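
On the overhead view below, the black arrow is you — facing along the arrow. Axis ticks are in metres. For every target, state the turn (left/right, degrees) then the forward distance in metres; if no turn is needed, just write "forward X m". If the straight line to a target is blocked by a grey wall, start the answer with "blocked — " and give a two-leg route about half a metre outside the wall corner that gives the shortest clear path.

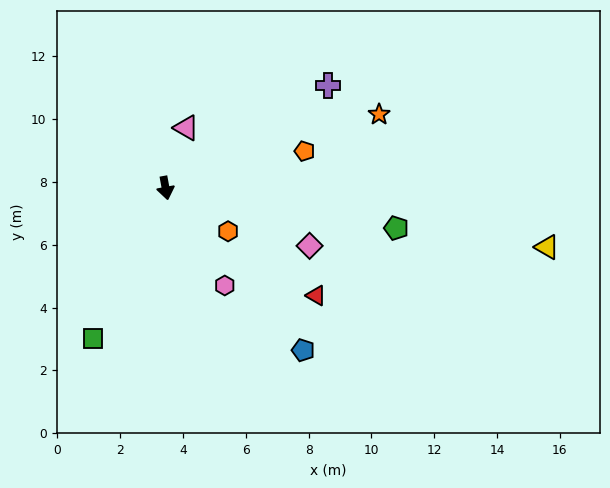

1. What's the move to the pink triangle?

turn left 151°, forward 2.0 m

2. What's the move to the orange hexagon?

turn left 45°, forward 2.4 m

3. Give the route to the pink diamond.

turn left 58°, forward 4.9 m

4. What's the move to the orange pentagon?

turn left 95°, forward 4.6 m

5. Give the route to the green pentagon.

turn left 70°, forward 7.5 m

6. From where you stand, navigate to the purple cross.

turn left 112°, forward 6.1 m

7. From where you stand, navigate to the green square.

turn right 36°, forward 5.3 m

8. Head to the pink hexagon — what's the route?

turn left 21°, forward 3.6 m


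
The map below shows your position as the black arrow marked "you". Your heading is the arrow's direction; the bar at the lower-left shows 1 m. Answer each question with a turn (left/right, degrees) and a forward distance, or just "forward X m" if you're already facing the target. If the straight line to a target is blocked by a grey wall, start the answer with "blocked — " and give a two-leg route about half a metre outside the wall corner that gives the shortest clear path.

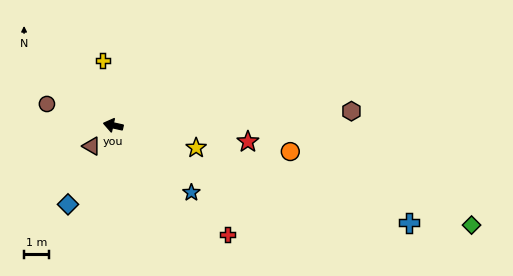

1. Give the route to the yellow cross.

turn right 69°, forward 2.6 m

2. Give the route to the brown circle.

turn right 5°, forward 2.8 m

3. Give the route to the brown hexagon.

turn right 164°, forward 9.4 m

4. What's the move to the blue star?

turn left 152°, forward 4.1 m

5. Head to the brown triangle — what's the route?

turn left 56°, forward 1.2 m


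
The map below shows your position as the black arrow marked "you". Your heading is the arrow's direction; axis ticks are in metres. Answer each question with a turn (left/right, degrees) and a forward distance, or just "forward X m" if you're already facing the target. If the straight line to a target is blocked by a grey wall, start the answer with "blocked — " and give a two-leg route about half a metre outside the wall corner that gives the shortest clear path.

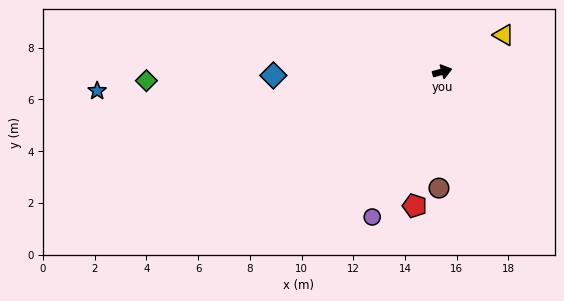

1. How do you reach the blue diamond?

turn left 166°, forward 6.5 m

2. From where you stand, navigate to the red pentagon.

turn right 117°, forward 5.3 m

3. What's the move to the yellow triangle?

turn left 15°, forward 2.8 m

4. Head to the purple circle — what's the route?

turn right 131°, forward 6.2 m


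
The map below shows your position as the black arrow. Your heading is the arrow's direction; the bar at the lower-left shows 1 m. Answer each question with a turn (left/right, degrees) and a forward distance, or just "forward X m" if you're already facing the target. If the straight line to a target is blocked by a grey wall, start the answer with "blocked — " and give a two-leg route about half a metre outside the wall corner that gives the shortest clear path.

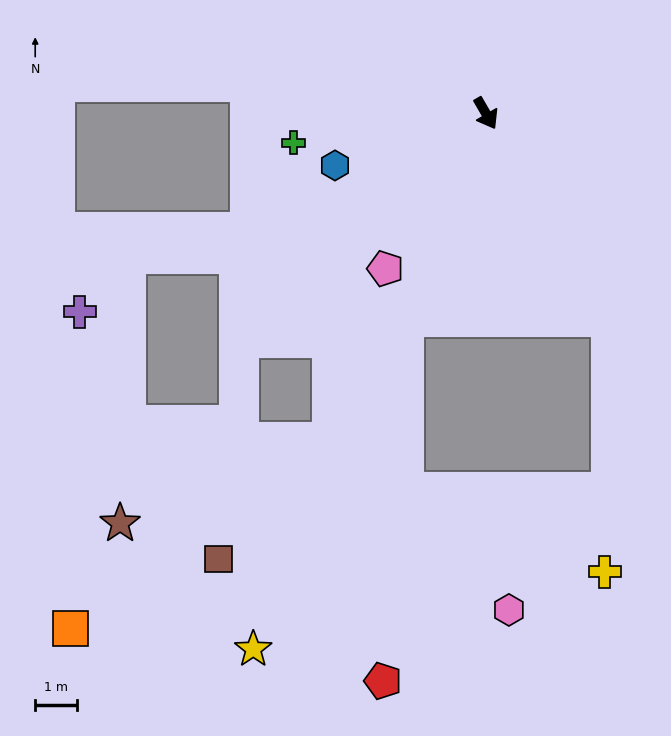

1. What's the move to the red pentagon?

blocked — turn right 51°, forward 5.2 m, then turn left 17°, forward 8.6 m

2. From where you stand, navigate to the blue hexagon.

turn right 101°, forward 3.8 m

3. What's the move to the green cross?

turn right 111°, forward 4.6 m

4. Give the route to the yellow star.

turn right 54°, forward 13.9 m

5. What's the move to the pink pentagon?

turn right 63°, forward 4.4 m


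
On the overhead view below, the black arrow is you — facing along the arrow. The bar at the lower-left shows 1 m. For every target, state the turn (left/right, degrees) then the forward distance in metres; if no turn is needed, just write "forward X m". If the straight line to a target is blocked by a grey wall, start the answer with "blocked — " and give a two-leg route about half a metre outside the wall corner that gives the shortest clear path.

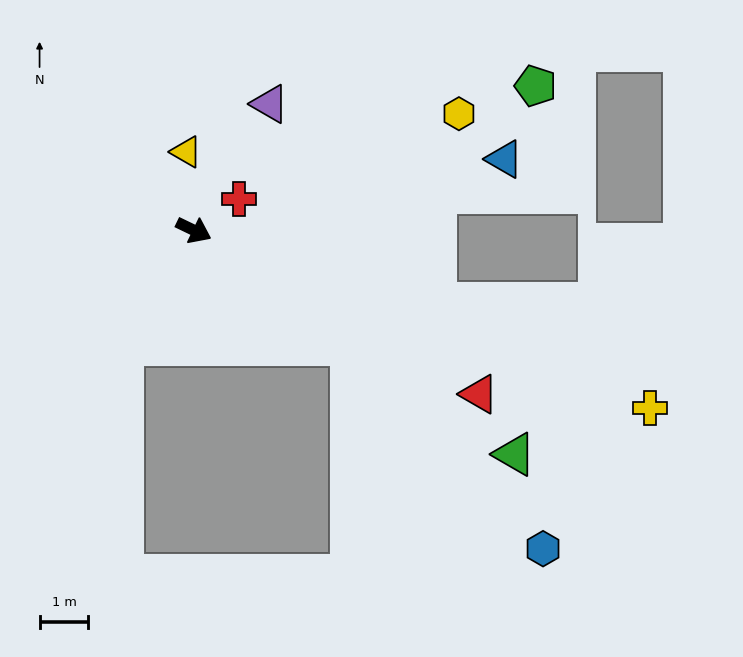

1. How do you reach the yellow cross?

turn left 4°, forward 10.0 m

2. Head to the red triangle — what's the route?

turn right 4°, forward 6.7 m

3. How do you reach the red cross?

turn left 60°, forward 1.1 m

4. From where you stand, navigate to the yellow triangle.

turn left 121°, forward 1.6 m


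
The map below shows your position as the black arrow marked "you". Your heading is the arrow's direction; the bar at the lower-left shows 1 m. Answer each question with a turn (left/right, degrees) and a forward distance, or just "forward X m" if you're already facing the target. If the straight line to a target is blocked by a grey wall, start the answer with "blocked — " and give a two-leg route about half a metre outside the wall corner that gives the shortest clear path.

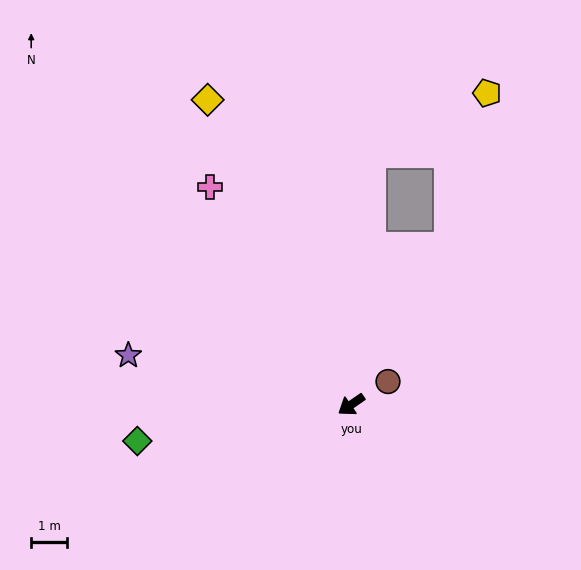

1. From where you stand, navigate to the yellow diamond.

turn right 99°, forward 9.3 m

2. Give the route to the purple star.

turn right 47°, forward 6.3 m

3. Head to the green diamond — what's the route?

turn right 25°, forward 6.0 m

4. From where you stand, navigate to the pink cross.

turn right 92°, forward 7.2 m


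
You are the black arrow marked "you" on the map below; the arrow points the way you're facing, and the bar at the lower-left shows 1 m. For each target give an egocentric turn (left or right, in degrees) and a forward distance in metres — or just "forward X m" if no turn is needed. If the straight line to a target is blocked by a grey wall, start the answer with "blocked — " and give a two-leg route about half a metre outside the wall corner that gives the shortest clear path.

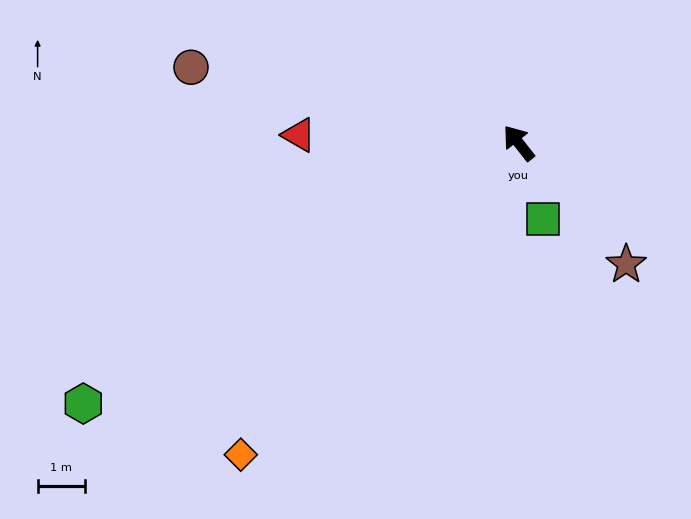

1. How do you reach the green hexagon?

turn left 83°, forward 10.7 m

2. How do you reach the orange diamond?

turn left 100°, forward 8.8 m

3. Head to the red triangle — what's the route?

turn left 50°, forward 4.6 m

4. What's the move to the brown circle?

turn left 39°, forward 7.1 m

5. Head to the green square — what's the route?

turn left 160°, forward 1.7 m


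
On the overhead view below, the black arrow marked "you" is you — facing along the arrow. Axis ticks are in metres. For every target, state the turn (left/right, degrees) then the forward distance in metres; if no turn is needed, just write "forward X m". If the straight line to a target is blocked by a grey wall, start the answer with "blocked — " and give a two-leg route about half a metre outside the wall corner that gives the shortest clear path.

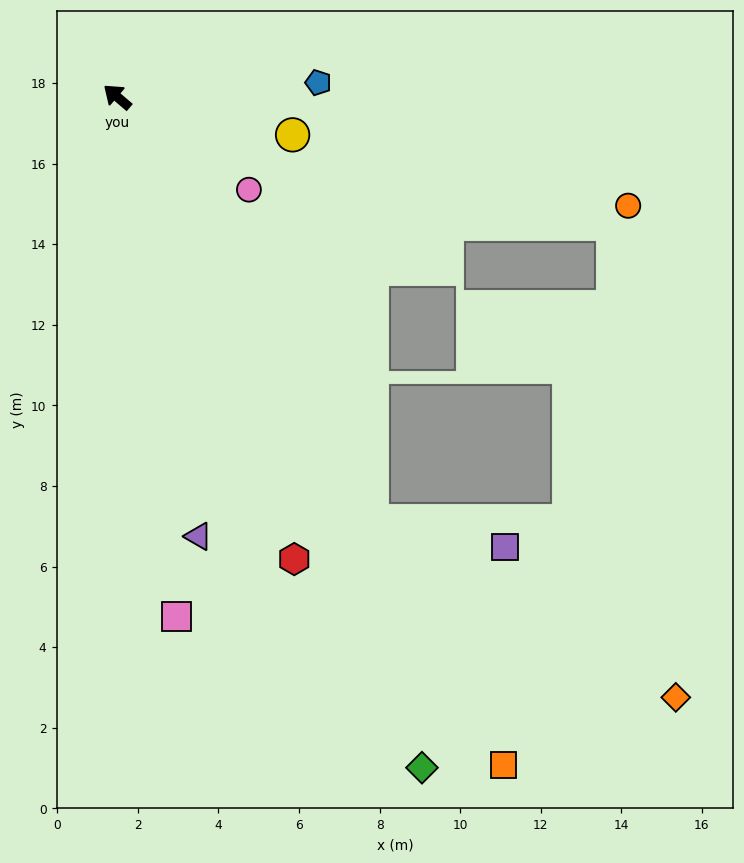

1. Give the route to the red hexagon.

turn left 152°, forward 12.3 m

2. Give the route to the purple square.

blocked — turn left 162°, forward 12.3 m, then turn left 47°, forward 3.4 m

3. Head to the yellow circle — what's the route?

turn right 152°, forward 4.5 m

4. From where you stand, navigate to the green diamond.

turn left 155°, forward 18.3 m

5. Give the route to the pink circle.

turn right 175°, forward 4.0 m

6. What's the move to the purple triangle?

turn left 141°, forward 11.1 m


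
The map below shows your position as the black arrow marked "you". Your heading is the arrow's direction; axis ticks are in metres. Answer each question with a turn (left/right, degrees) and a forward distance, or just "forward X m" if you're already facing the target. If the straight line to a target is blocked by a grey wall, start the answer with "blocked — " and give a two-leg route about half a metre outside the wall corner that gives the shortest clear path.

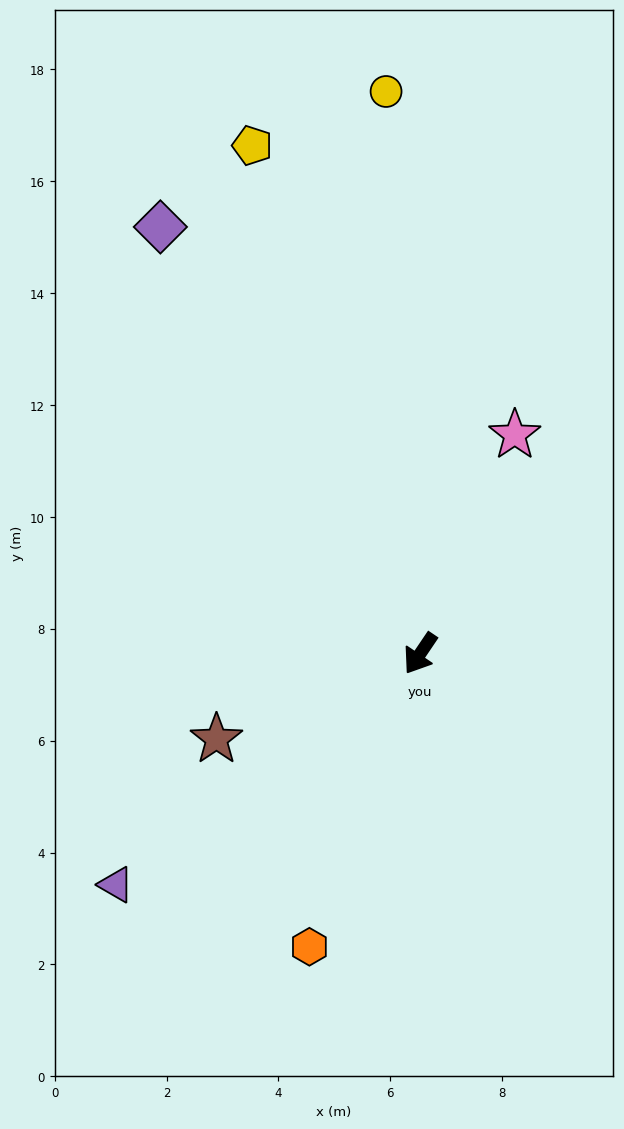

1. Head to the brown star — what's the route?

turn right 33°, forward 4.0 m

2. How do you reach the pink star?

turn right 169°, forward 4.3 m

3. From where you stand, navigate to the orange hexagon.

turn left 13°, forward 5.6 m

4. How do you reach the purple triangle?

turn right 19°, forward 6.8 m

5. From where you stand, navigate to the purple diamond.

turn right 115°, forward 8.9 m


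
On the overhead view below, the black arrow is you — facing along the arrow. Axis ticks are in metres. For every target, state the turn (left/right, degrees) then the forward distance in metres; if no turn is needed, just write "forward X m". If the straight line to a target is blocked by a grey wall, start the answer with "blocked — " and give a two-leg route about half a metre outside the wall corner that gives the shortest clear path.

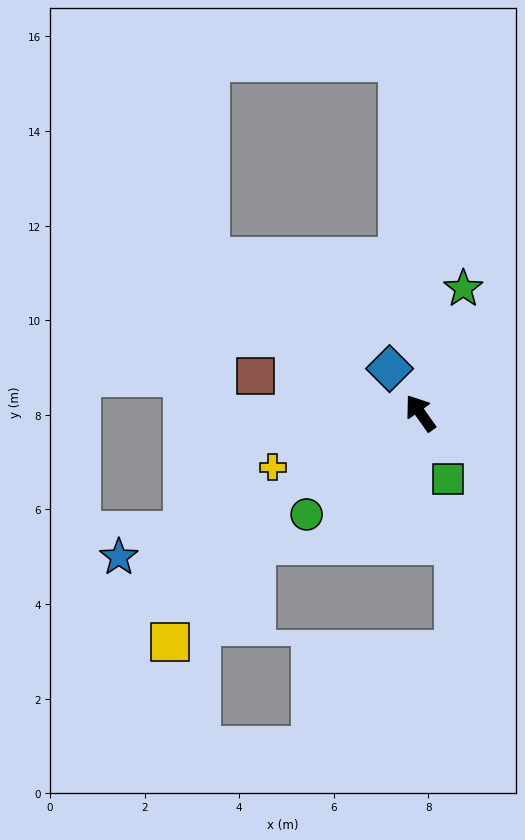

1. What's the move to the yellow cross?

turn left 75°, forward 3.3 m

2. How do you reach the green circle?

turn left 96°, forward 3.2 m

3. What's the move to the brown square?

turn left 42°, forward 3.6 m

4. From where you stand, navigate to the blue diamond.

forward 1.1 m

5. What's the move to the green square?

turn left 168°, forward 1.5 m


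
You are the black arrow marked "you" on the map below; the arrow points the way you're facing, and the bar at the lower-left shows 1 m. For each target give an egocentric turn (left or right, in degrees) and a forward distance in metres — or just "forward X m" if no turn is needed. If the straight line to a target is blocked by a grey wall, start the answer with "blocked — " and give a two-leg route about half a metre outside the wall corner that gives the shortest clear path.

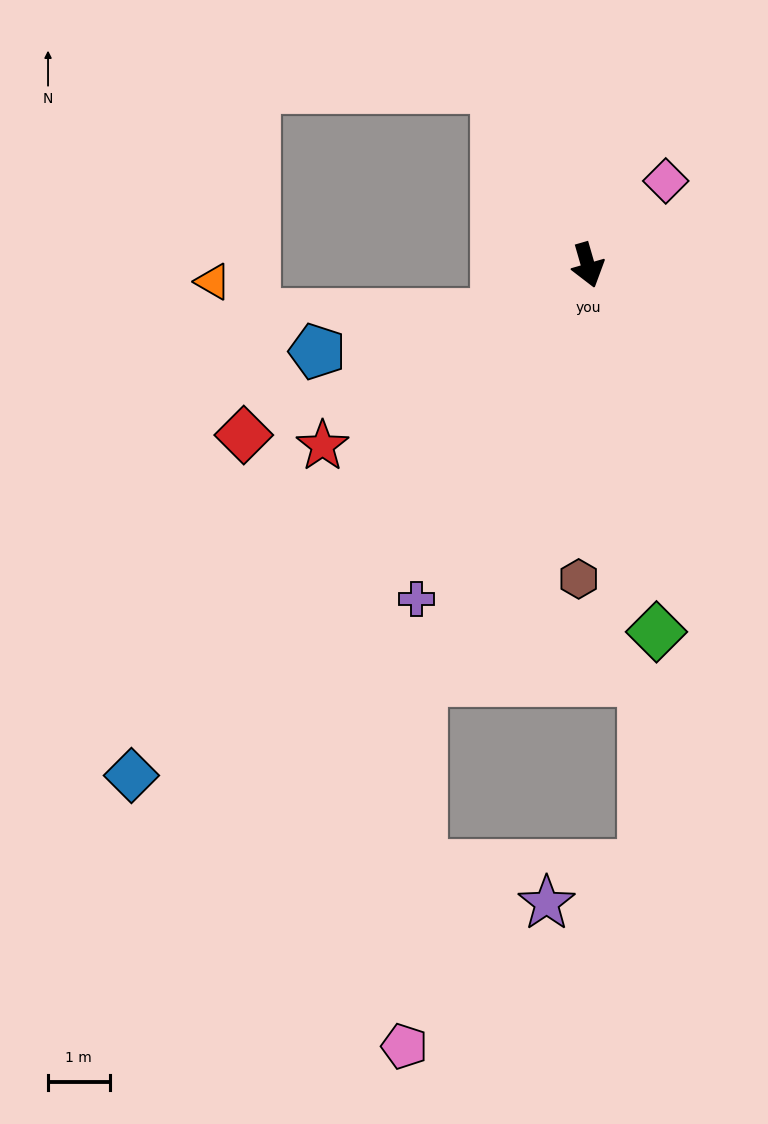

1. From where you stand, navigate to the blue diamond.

turn right 58°, forward 11.1 m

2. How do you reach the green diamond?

turn right 6°, forward 6.1 m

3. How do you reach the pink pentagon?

blocked — turn right 38°, forward 7.3 m, then turn left 19°, forward 5.9 m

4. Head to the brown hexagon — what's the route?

turn right 18°, forward 5.1 m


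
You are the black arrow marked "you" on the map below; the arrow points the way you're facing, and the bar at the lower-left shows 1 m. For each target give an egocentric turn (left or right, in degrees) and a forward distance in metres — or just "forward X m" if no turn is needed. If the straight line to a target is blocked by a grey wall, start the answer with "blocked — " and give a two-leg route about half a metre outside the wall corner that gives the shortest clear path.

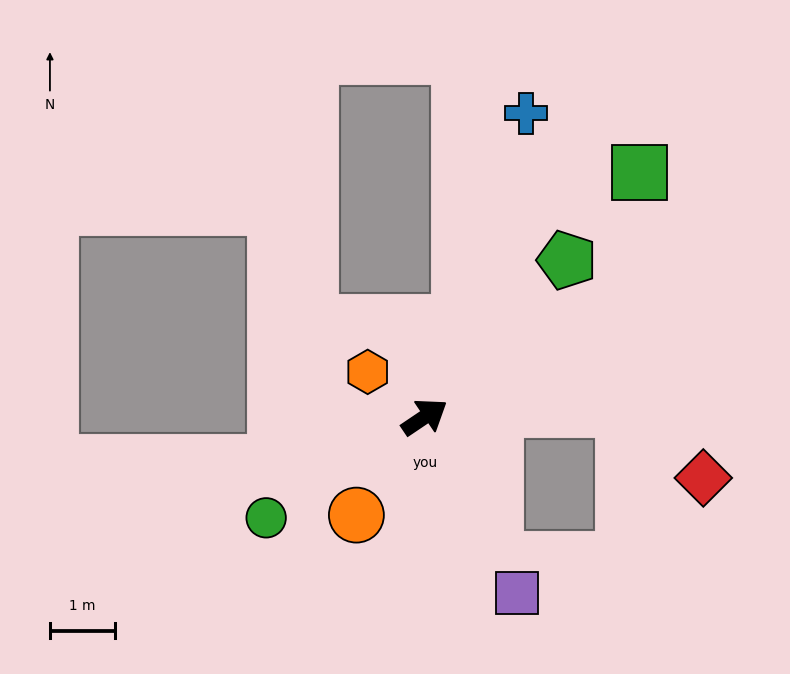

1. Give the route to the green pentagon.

turn left 14°, forward 3.3 m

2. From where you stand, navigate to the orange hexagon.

turn left 108°, forward 1.1 m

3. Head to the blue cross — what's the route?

turn left 38°, forward 4.9 m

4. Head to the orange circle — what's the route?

turn right 159°, forward 1.8 m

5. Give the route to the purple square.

turn right 96°, forward 3.1 m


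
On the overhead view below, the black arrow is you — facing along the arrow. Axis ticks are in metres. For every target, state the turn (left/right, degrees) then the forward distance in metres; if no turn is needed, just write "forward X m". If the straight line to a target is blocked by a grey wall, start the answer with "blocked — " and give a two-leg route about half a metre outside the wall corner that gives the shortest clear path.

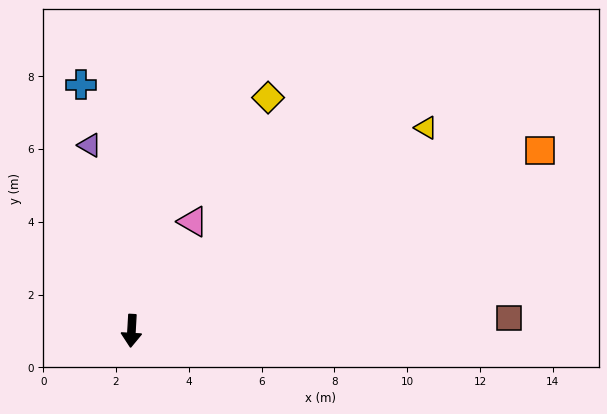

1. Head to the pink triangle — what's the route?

turn left 154°, forward 3.4 m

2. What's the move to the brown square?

turn left 95°, forward 10.4 m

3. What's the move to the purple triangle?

turn right 164°, forward 5.2 m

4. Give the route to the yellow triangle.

turn left 128°, forward 9.8 m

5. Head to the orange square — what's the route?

turn left 117°, forward 12.3 m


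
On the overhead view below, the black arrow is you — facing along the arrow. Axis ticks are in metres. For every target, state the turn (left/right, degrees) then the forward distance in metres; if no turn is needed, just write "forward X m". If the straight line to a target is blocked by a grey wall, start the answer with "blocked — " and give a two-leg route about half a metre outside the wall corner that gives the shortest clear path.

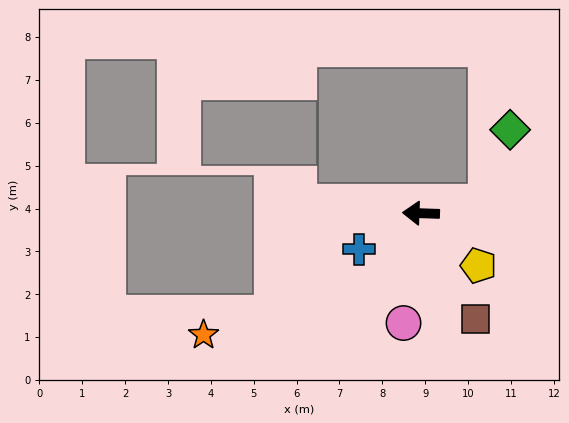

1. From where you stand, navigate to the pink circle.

turn left 83°, forward 2.6 m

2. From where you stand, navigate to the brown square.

turn left 119°, forward 2.8 m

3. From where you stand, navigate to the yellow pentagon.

turn left 140°, forward 1.8 m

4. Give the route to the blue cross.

turn left 32°, forward 1.7 m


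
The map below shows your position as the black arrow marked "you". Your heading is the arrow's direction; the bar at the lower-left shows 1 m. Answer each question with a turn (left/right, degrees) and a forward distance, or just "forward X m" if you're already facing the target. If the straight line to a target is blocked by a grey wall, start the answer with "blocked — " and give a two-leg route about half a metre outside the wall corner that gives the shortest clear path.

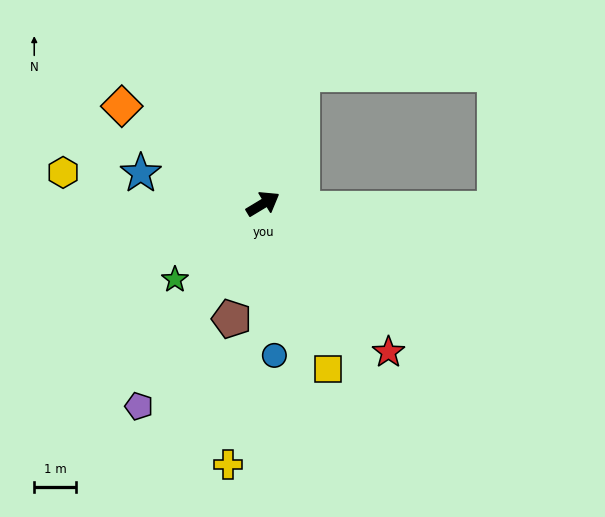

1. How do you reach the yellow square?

turn right 100°, forward 4.3 m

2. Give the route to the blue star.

turn left 135°, forward 3.0 m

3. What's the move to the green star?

turn right 170°, forward 2.8 m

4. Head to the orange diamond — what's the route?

turn left 114°, forward 4.1 m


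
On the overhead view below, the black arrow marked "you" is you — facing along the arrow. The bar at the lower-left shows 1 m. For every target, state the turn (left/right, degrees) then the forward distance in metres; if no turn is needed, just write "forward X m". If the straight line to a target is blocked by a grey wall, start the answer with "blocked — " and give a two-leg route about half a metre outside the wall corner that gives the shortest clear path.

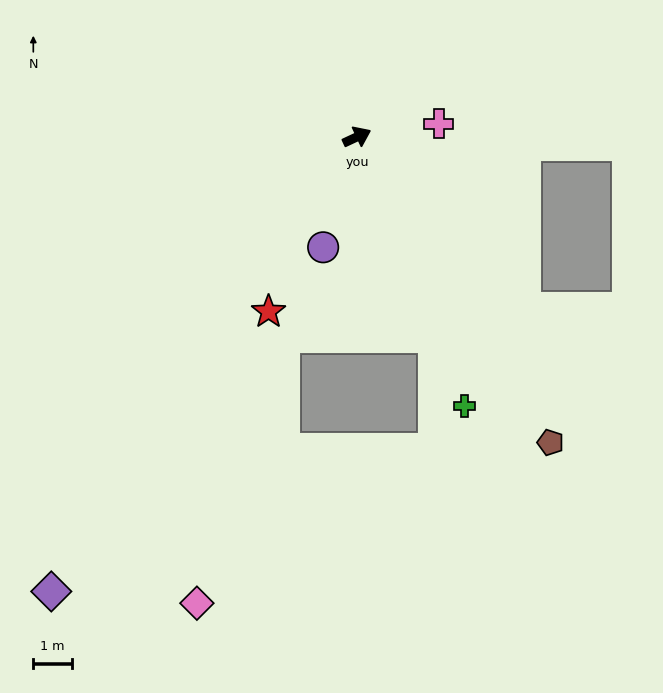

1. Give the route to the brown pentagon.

turn right 83°, forward 9.4 m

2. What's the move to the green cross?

turn right 93°, forward 7.5 m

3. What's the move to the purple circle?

turn right 132°, forward 3.0 m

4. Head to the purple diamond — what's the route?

turn right 149°, forward 14.2 m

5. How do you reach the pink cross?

turn right 16°, forward 2.1 m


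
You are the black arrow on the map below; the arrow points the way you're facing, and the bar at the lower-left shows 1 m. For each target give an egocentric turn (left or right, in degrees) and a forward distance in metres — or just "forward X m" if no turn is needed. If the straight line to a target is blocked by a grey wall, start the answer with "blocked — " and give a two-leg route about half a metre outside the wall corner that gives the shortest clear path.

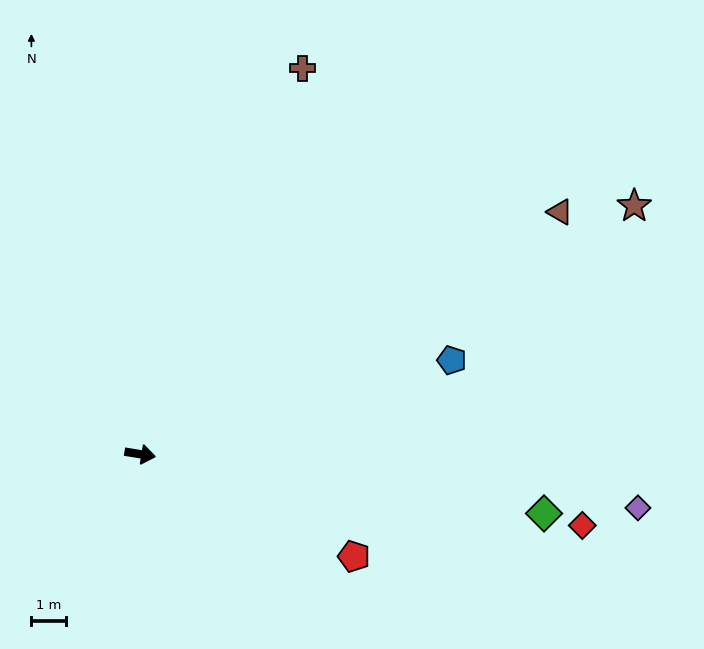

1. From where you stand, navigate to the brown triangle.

turn left 39°, forward 13.9 m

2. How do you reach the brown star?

turn left 36°, forward 15.9 m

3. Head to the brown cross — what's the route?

turn left 76°, forward 12.0 m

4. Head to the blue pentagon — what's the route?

turn left 26°, forward 9.3 m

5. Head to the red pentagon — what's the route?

turn right 16°, forward 6.8 m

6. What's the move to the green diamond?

forward 11.7 m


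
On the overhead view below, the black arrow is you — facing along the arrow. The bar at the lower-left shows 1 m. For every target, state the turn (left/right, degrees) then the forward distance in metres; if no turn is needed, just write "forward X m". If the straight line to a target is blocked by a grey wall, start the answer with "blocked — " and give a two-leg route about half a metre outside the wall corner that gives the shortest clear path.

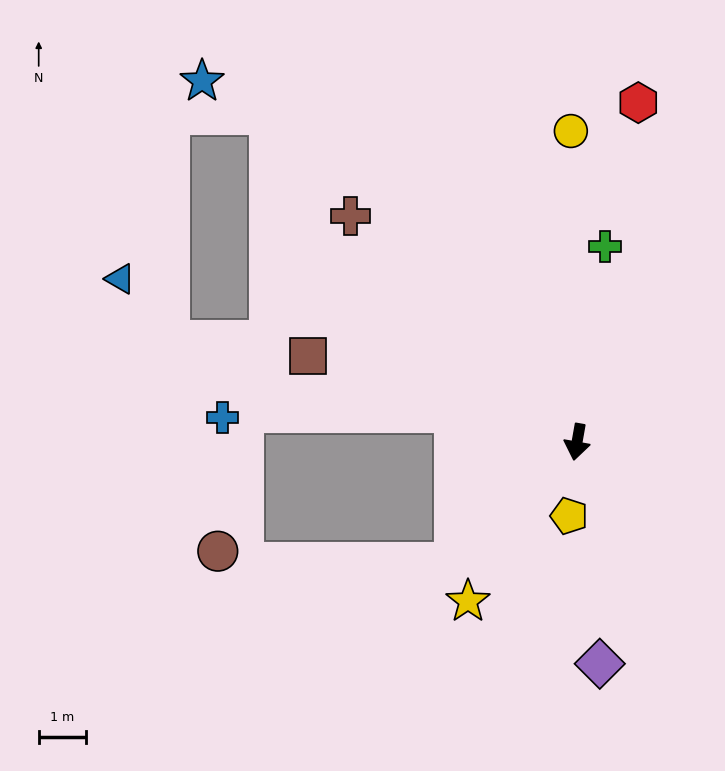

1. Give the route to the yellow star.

turn right 24°, forward 4.0 m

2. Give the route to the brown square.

turn right 98°, forward 5.9 m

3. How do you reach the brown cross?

turn right 125°, forward 6.7 m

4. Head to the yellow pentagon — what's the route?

turn left 4°, forward 1.6 m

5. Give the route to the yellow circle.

turn right 169°, forward 6.5 m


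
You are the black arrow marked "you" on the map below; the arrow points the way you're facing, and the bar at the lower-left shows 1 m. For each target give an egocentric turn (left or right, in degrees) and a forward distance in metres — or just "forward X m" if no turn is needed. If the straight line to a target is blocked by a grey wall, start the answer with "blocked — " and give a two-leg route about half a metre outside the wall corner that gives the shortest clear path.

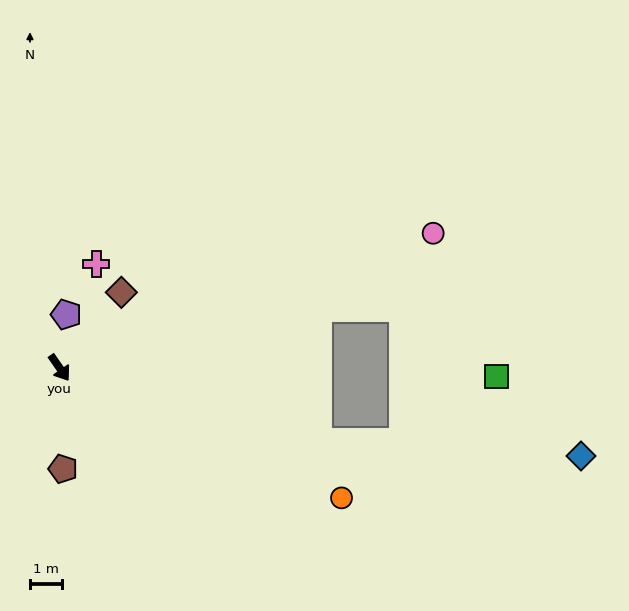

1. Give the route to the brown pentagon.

turn right 33°, forward 3.2 m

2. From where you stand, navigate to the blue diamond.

blocked — turn left 39°, forward 8.4 m, then turn left 13°, forward 8.2 m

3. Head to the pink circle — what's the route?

turn left 75°, forward 12.4 m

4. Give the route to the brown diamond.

turn left 106°, forward 3.0 m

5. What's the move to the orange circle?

turn left 30°, forward 9.7 m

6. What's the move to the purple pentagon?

turn left 138°, forward 1.7 m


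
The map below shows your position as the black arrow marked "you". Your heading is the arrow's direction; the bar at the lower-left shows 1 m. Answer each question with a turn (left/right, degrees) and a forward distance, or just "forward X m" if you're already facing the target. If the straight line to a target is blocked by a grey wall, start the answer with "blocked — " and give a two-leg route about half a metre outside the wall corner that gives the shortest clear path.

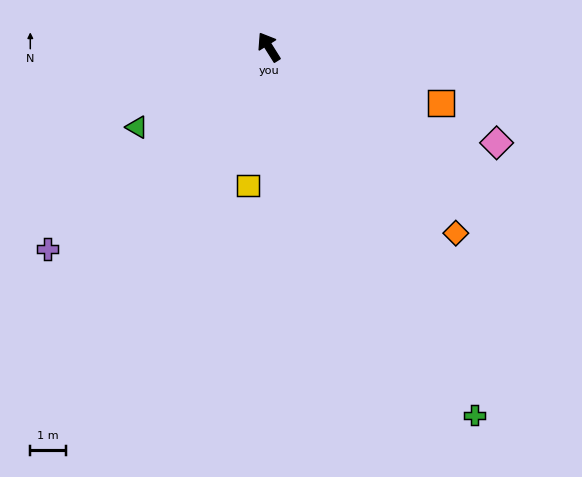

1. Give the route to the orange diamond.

turn right 167°, forward 7.4 m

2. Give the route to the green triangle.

turn left 89°, forward 4.3 m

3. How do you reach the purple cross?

turn left 100°, forward 8.4 m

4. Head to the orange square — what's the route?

turn right 140°, forward 5.1 m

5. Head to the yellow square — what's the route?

turn left 139°, forward 3.9 m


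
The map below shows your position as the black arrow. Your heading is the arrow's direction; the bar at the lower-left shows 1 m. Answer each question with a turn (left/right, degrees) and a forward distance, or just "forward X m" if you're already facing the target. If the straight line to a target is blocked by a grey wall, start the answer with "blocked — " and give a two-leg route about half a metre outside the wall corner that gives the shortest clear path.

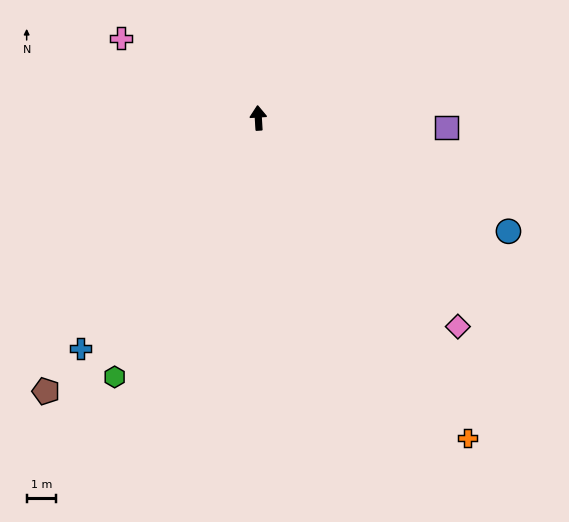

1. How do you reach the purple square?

turn right 96°, forward 6.4 m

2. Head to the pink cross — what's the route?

turn left 56°, forward 5.4 m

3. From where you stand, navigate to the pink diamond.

turn right 140°, forward 9.8 m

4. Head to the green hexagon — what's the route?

turn left 148°, forward 10.0 m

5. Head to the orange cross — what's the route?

turn right 150°, forward 12.9 m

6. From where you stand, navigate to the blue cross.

turn left 139°, forward 9.8 m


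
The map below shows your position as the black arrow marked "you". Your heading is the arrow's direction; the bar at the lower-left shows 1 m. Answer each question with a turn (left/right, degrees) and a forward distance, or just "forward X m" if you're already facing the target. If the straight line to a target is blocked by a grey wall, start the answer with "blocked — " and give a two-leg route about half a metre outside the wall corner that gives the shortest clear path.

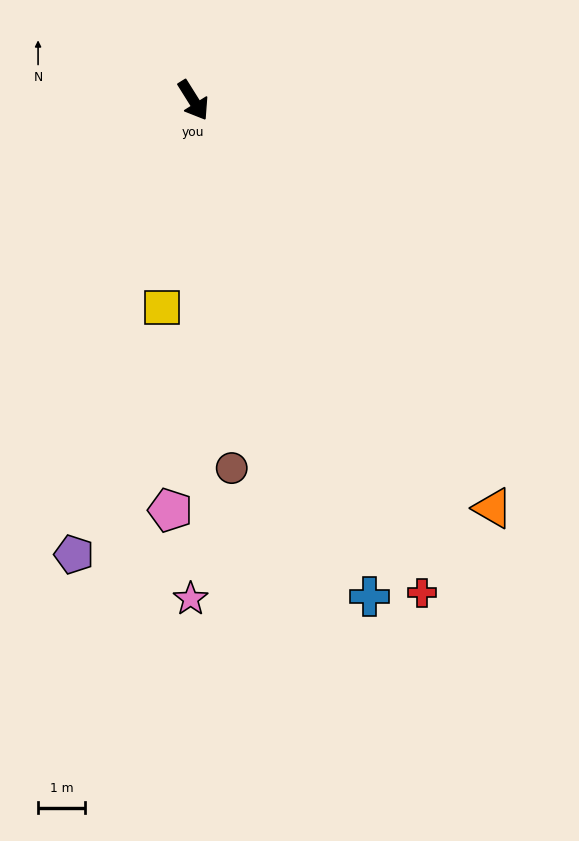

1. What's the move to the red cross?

turn right 7°, forward 11.5 m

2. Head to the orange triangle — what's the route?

turn left 4°, forward 10.7 m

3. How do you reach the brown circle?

turn right 26°, forward 7.8 m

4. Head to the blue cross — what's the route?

turn right 13°, forward 11.2 m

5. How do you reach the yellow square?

turn right 41°, forward 4.4 m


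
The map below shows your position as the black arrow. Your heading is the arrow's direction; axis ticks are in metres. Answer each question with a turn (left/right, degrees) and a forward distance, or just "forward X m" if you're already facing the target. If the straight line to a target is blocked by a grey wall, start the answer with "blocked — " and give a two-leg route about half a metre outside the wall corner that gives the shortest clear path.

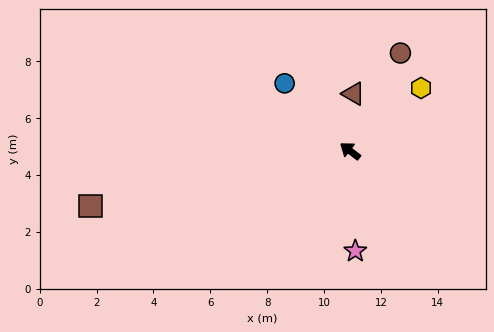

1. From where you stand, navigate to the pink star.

turn left 130°, forward 3.5 m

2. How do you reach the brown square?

turn left 49°, forward 9.3 m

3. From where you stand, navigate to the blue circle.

turn right 8°, forward 3.3 m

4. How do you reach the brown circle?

turn right 80°, forward 3.9 m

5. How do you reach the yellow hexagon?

turn right 101°, forward 3.3 m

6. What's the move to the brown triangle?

turn right 56°, forward 2.0 m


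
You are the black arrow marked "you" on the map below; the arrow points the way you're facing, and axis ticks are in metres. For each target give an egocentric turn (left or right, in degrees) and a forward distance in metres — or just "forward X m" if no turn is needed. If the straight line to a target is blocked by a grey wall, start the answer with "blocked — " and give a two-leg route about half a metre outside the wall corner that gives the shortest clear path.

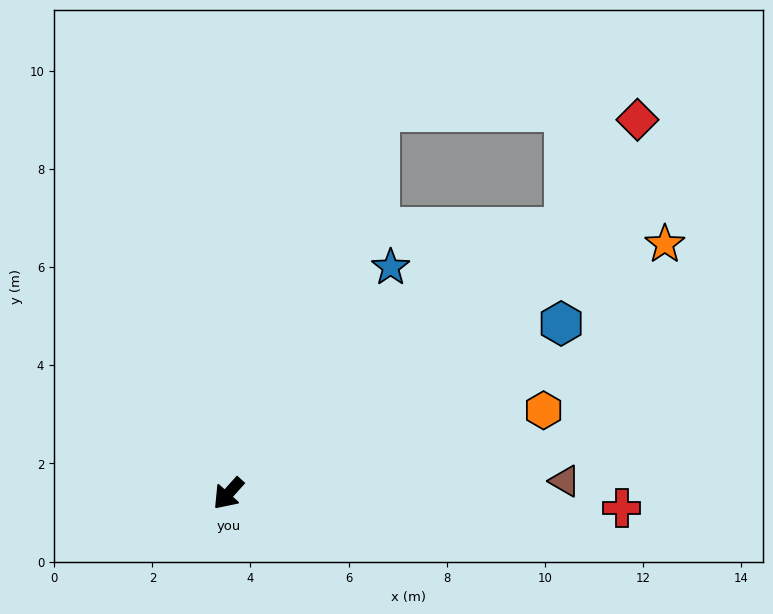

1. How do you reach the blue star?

turn right 174°, forward 5.7 m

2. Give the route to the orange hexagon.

turn left 147°, forward 6.7 m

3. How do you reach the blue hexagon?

turn left 159°, forward 7.6 m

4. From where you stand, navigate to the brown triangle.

turn left 134°, forward 6.9 m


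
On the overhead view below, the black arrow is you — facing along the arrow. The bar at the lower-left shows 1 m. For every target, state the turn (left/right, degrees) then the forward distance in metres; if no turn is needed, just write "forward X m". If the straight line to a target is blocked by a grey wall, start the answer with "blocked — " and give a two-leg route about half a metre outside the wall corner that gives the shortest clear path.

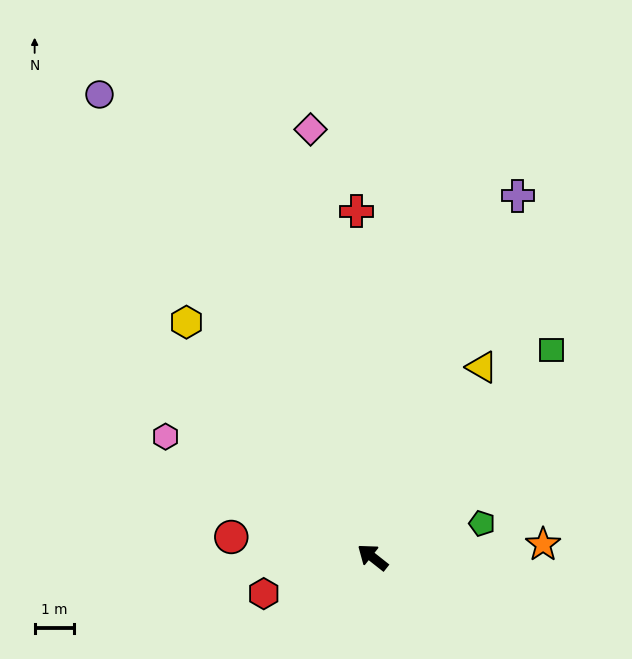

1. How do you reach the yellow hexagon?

turn right 13°, forward 7.6 m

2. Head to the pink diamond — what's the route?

turn right 43°, forward 11.0 m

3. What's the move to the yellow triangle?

turn right 82°, forward 5.6 m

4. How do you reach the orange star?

turn right 137°, forward 4.3 m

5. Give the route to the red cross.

turn right 49°, forward 8.8 m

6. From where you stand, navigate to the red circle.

turn left 30°, forward 3.6 m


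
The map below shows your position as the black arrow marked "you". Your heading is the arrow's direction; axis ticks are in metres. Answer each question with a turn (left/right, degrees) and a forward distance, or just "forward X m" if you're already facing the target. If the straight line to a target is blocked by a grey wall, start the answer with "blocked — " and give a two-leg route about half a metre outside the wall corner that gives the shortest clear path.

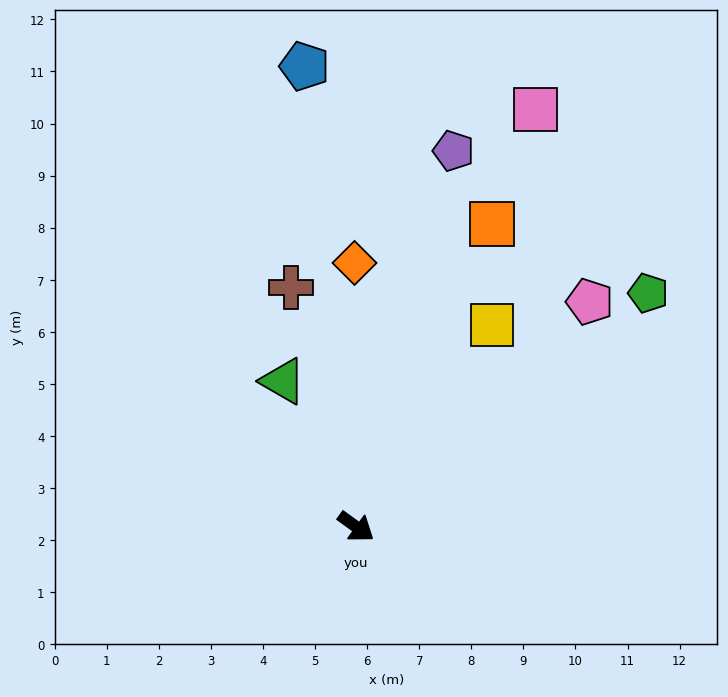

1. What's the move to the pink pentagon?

turn left 80°, forward 6.2 m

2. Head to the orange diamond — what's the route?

turn left 126°, forward 5.1 m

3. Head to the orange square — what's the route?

turn left 102°, forward 6.4 m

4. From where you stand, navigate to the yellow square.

turn left 92°, forward 4.7 m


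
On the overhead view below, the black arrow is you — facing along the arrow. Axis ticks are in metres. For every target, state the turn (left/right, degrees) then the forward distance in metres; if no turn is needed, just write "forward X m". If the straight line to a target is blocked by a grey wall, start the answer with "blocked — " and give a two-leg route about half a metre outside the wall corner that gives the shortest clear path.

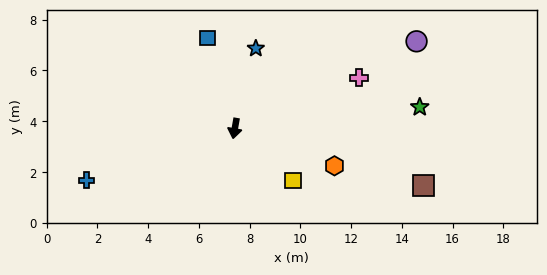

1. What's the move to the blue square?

turn right 153°, forward 3.7 m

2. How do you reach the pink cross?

turn left 122°, forward 5.3 m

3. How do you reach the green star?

turn left 107°, forward 7.3 m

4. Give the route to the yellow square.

turn left 58°, forward 3.1 m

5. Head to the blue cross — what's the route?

turn right 61°, forward 6.2 m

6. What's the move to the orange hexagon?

turn left 79°, forward 4.2 m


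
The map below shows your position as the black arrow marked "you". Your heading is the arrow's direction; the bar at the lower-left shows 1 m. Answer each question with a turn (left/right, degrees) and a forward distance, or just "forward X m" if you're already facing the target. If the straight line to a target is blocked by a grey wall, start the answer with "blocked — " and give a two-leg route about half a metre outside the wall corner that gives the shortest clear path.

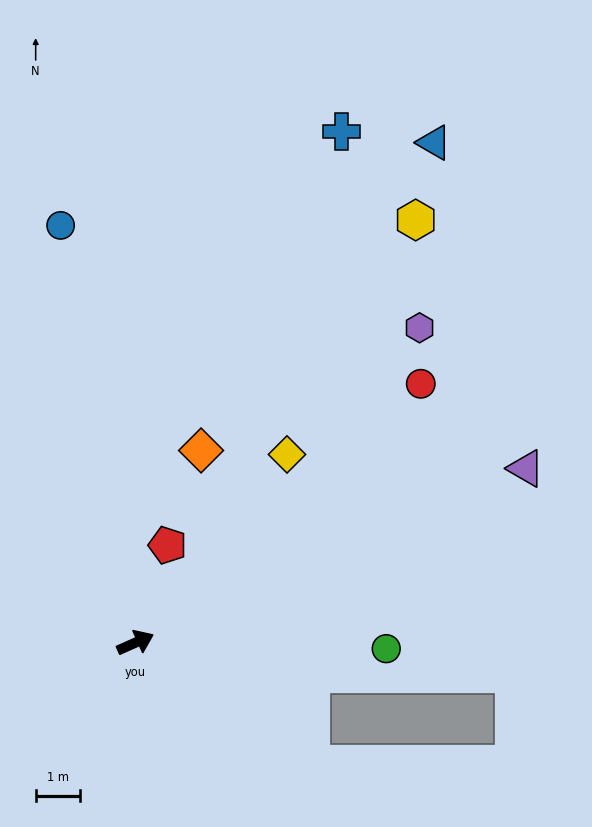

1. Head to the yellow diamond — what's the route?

turn left 27°, forward 5.5 m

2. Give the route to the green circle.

turn right 25°, forward 5.7 m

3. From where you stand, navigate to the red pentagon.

turn left 48°, forward 2.3 m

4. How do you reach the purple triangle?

forward 9.7 m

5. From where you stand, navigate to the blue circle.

turn left 76°, forward 9.6 m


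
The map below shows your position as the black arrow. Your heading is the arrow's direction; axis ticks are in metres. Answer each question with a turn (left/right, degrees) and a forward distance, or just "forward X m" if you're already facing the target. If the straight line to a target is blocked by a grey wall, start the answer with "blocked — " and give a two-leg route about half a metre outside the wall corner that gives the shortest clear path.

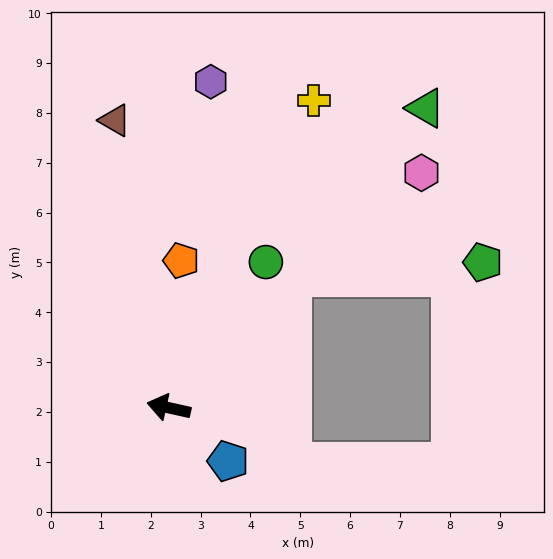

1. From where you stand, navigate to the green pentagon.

blocked — turn right 120°, forward 3.6 m, then turn right 44°, forward 3.9 m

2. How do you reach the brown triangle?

turn right 67°, forward 5.9 m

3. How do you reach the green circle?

turn right 111°, forward 3.5 m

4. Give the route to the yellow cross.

turn right 103°, forward 6.8 m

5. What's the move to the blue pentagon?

turn left 151°, forward 1.6 m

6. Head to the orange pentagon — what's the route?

turn right 82°, forward 3.0 m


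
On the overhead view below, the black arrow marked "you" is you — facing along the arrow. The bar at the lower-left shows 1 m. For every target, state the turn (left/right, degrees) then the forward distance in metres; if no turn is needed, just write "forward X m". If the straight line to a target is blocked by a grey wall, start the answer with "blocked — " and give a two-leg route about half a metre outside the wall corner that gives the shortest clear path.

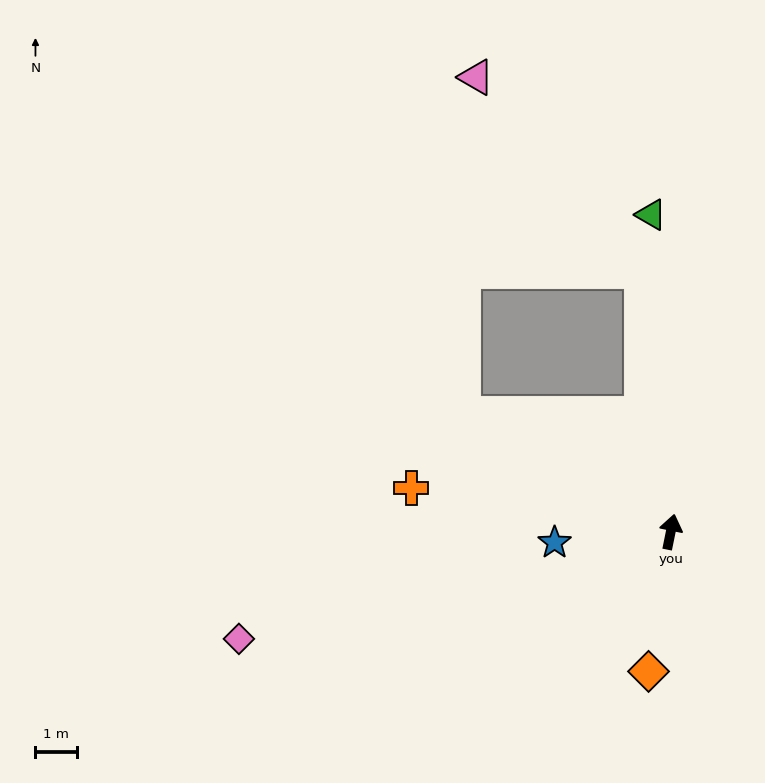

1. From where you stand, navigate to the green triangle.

turn left 15°, forward 7.7 m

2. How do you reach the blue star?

turn left 107°, forward 2.8 m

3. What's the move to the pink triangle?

blocked — turn left 18°, forward 6.4 m, then turn left 34°, forward 6.2 m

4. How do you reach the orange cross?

turn left 92°, forward 6.4 m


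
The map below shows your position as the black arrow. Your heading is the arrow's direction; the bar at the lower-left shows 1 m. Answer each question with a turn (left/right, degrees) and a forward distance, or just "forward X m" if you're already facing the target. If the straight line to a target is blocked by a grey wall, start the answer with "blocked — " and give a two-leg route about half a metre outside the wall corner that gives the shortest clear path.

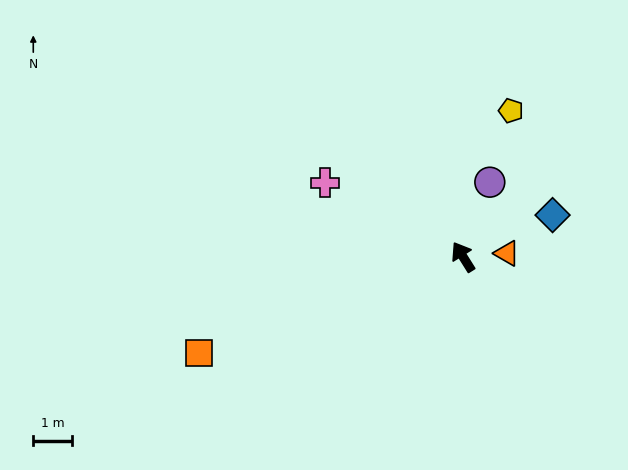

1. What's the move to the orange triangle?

turn right 118°, forward 1.1 m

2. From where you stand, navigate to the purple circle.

turn right 52°, forward 2.0 m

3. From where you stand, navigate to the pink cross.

turn left 30°, forward 4.0 m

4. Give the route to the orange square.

turn left 78°, forward 7.2 m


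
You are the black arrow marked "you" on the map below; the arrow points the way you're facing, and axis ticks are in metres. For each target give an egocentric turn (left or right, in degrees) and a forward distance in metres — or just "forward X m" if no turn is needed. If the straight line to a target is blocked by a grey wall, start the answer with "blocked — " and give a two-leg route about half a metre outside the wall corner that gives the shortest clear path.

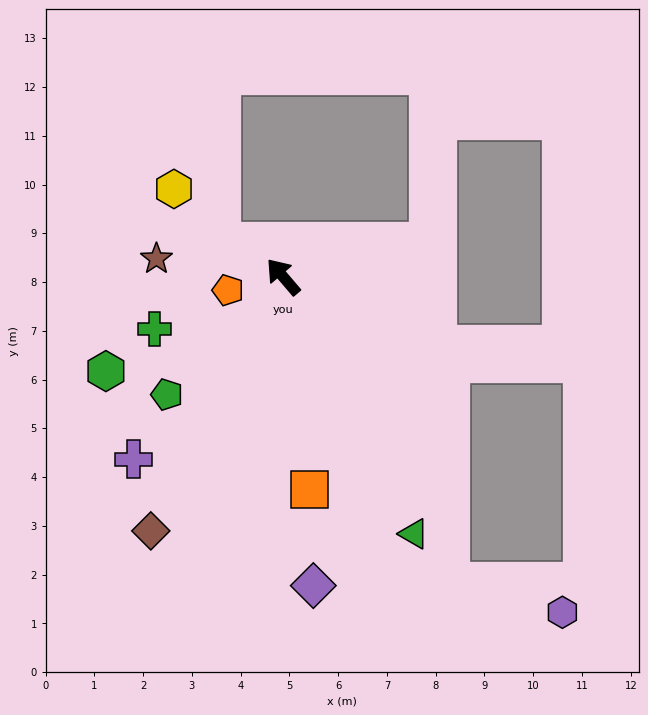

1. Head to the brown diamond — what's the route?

turn left 112°, forward 5.9 m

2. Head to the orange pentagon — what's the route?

turn left 63°, forward 1.2 m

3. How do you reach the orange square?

turn left 147°, forward 4.4 m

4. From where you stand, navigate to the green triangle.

turn left 166°, forward 5.9 m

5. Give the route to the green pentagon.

turn left 95°, forward 3.4 m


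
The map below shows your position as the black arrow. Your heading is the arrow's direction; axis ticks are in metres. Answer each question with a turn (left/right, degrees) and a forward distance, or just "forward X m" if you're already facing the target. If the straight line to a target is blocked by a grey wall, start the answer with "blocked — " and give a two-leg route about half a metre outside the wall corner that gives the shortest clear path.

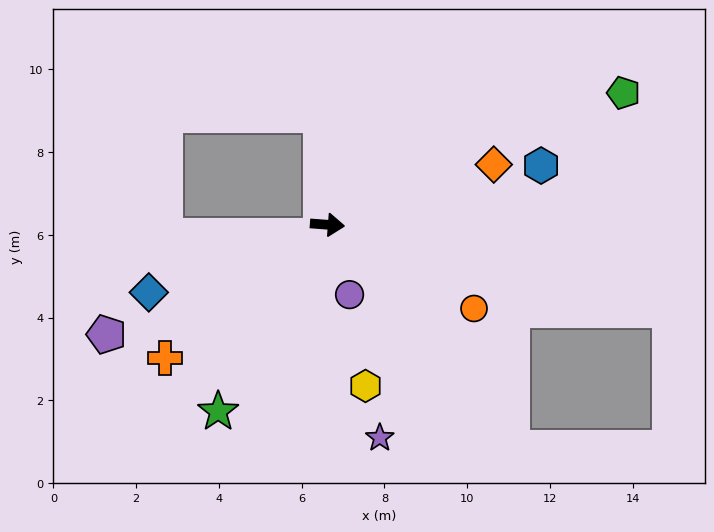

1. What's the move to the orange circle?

turn right 25°, forward 4.1 m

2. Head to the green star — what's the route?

turn right 116°, forward 5.2 m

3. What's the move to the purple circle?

turn right 68°, forward 1.8 m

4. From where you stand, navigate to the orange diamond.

turn left 24°, forward 4.3 m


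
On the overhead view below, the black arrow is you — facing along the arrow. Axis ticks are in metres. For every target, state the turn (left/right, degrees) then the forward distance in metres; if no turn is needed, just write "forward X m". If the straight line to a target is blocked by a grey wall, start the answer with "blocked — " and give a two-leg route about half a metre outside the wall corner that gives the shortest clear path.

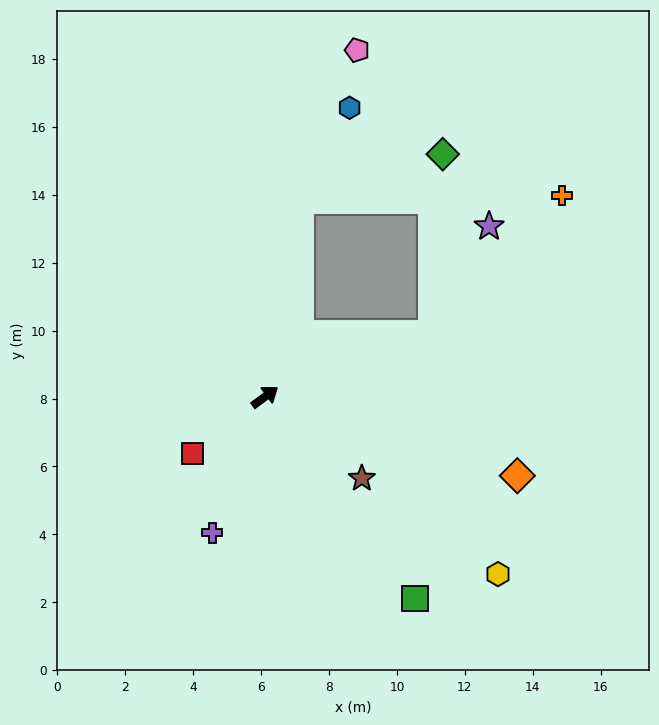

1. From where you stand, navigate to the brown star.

turn right 77°, forward 3.7 m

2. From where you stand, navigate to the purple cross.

turn right 148°, forward 4.3 m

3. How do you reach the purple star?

blocked — turn right 16°, forward 5.3 m, then turn left 42°, forward 3.6 m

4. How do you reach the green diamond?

blocked — turn left 44°, forward 5.9 m, then turn right 63°, forward 4.4 m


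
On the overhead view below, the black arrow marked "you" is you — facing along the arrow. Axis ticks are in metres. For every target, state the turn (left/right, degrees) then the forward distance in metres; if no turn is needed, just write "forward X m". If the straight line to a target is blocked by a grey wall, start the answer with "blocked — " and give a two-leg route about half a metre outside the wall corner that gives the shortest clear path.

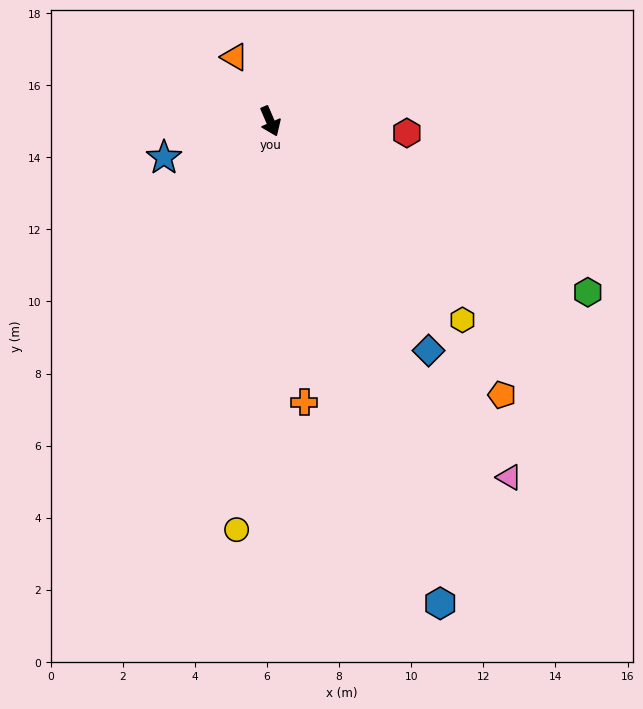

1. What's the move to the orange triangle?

turn right 174°, forward 2.0 m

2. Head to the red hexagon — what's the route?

turn left 62°, forward 3.8 m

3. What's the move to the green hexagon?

turn left 38°, forward 10.0 m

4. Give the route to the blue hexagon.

turn right 4°, forward 14.2 m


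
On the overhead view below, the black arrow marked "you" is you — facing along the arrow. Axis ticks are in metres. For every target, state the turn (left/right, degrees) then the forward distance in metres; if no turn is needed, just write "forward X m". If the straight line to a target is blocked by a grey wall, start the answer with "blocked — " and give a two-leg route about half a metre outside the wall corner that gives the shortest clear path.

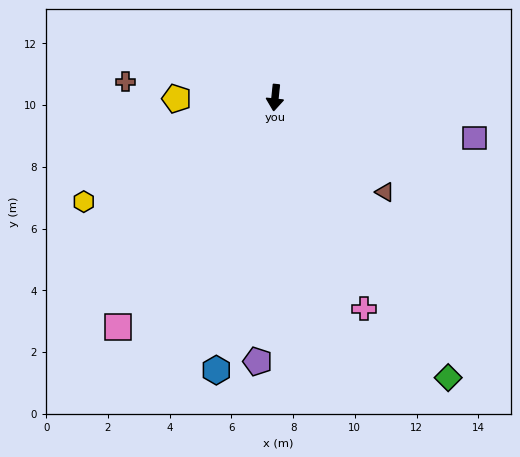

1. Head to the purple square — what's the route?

turn left 85°, forward 6.6 m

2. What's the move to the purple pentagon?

turn left 2°, forward 8.6 m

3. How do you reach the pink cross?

turn left 29°, forward 7.4 m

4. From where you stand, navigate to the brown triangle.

turn left 55°, forward 4.7 m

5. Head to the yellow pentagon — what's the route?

turn right 83°, forward 3.2 m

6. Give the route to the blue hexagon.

turn right 6°, forward 9.0 m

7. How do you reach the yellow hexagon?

turn right 56°, forward 7.1 m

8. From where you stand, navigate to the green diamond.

turn left 38°, forward 10.7 m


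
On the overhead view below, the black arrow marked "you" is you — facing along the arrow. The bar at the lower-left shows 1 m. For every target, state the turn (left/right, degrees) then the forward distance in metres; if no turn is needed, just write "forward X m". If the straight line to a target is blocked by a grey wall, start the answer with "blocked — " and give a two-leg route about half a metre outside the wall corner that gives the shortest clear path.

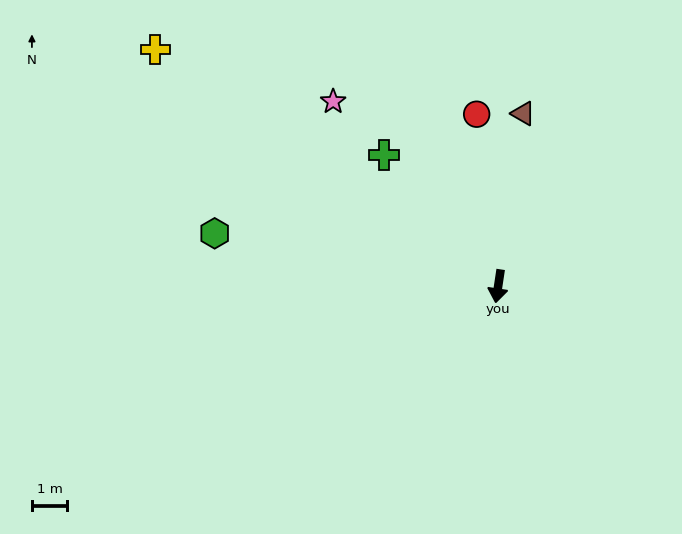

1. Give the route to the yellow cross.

turn right 116°, forward 11.8 m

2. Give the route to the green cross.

turn right 130°, forward 4.9 m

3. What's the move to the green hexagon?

turn right 92°, forward 8.2 m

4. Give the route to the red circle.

turn right 164°, forward 4.9 m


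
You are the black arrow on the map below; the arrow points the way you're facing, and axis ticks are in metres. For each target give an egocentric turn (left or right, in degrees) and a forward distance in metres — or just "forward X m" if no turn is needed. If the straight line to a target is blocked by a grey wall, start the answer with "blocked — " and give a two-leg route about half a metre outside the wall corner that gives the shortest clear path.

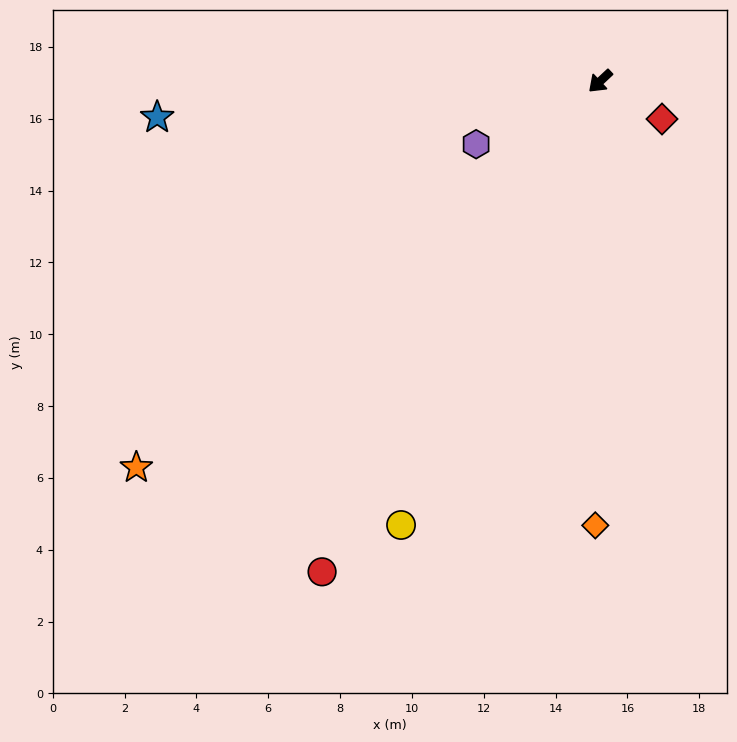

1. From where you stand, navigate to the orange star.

turn right 3°, forward 16.8 m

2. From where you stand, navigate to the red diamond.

turn left 105°, forward 2.0 m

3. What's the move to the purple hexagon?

turn right 16°, forward 3.9 m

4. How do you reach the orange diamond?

turn left 46°, forward 12.4 m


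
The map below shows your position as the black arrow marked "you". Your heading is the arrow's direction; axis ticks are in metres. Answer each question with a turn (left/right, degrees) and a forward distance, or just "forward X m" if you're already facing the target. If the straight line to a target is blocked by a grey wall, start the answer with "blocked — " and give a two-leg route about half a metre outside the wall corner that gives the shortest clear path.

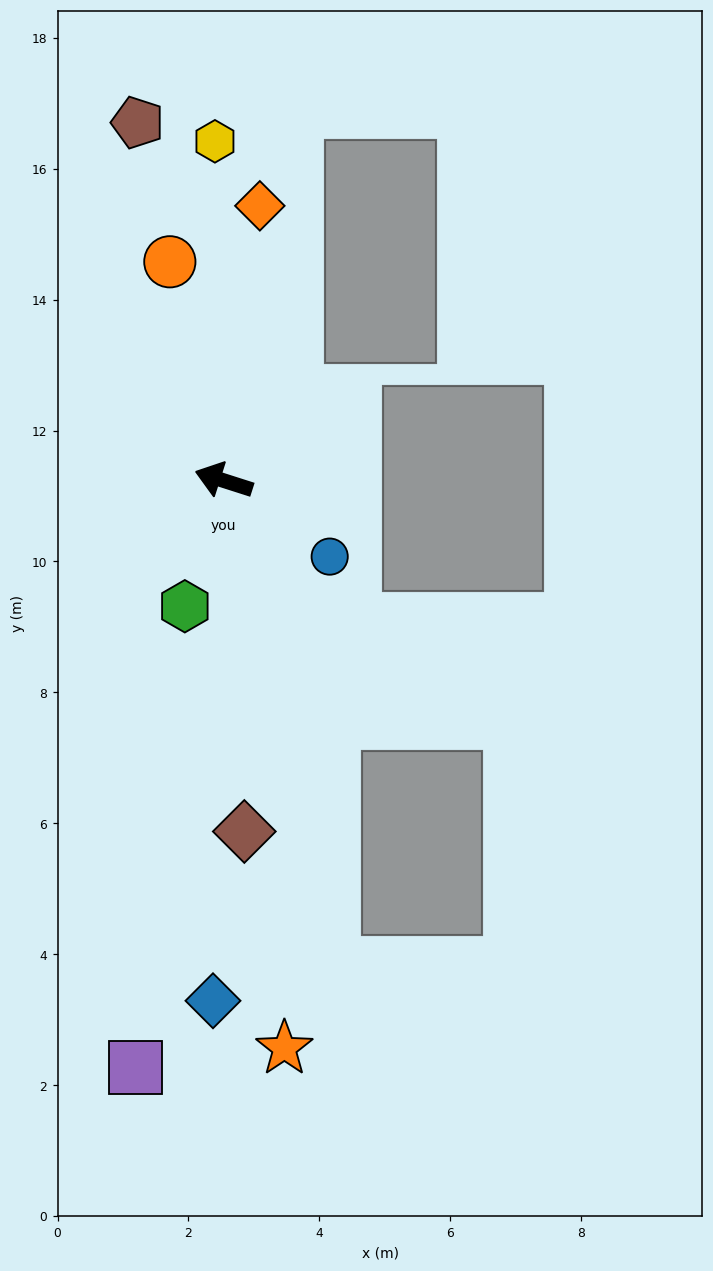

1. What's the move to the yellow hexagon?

turn right 71°, forward 5.2 m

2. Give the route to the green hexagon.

turn left 91°, forward 2.0 m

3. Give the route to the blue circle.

turn left 162°, forward 2.0 m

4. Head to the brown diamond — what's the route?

turn left 111°, forward 5.4 m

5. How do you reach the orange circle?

turn right 58°, forward 3.4 m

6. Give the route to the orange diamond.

turn right 80°, forward 4.2 m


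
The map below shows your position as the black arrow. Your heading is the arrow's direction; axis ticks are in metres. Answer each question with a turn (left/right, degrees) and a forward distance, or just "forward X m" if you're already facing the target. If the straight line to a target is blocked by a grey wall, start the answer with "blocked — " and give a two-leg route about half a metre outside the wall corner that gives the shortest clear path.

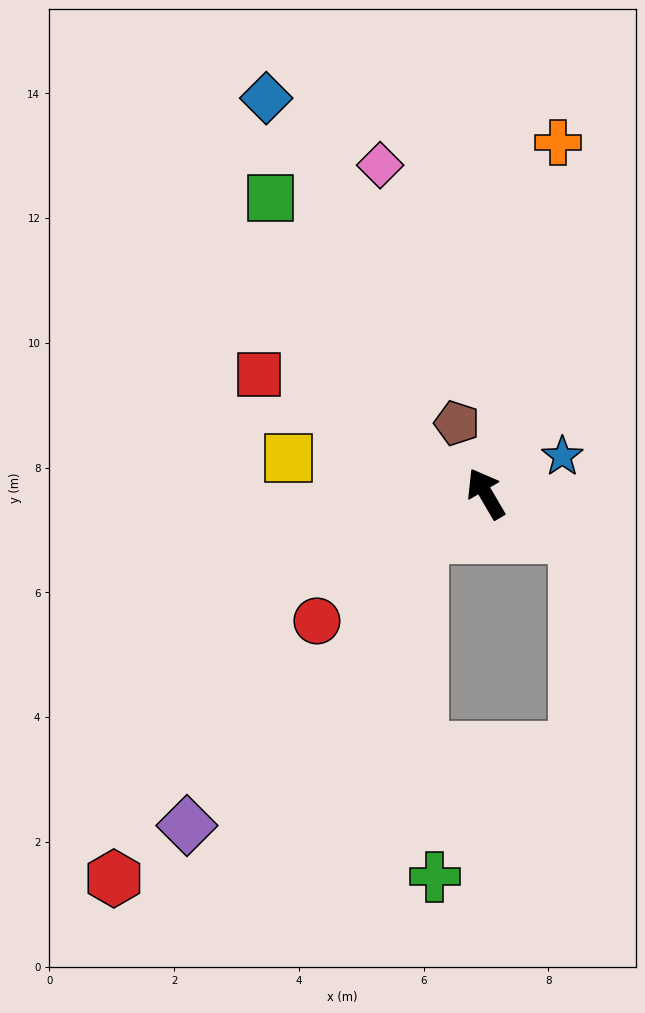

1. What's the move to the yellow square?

turn left 50°, forward 3.2 m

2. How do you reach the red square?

turn left 32°, forward 4.1 m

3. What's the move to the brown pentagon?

turn right 8°, forward 1.2 m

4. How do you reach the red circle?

turn left 97°, forward 3.4 m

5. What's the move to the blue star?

turn right 94°, forward 1.4 m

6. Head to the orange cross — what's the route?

turn right 42°, forward 5.7 m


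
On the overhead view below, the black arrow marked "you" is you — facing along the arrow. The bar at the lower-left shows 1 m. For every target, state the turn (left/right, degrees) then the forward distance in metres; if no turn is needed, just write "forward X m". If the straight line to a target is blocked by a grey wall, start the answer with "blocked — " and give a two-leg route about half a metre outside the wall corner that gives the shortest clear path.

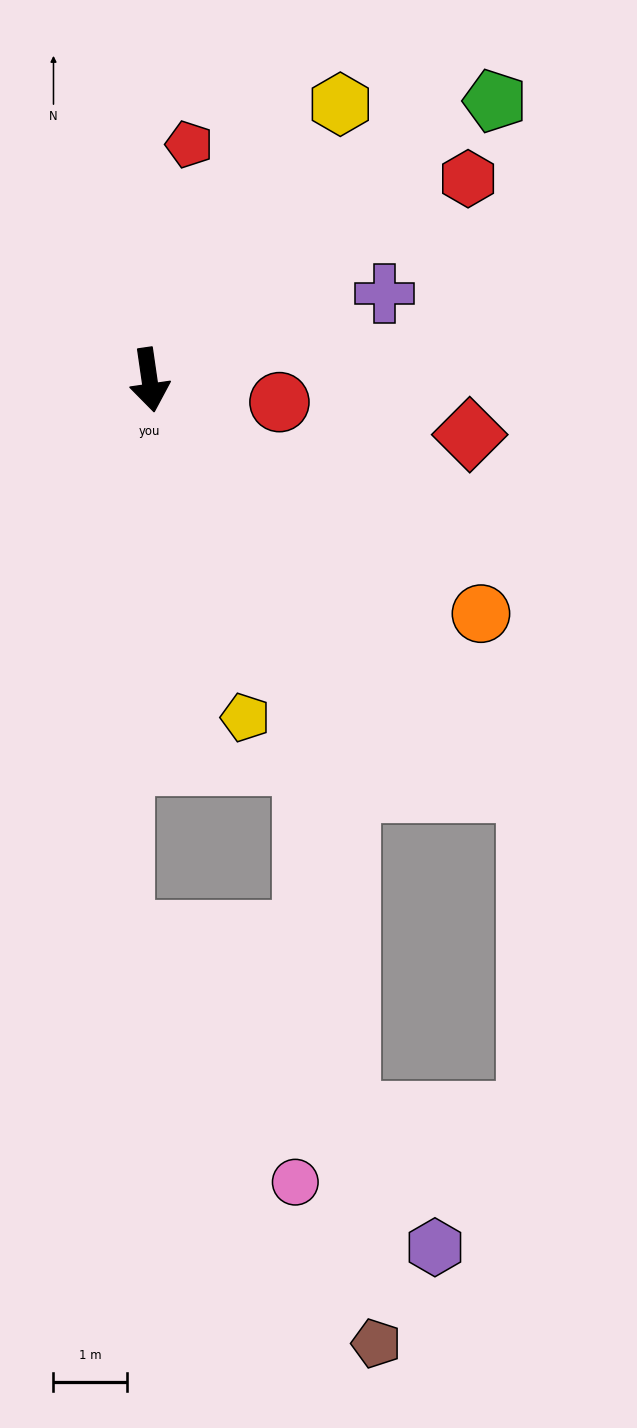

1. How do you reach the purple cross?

turn left 102°, forward 3.4 m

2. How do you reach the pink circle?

blocked — turn left 14°, forward 5.6 m, then turn right 23°, forward 5.7 m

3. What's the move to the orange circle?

turn left 47°, forward 5.5 m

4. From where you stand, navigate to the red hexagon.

turn left 114°, forward 5.1 m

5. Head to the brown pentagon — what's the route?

blocked — turn left 14°, forward 5.6 m, then turn right 15°, forward 7.9 m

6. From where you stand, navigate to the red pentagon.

turn left 162°, forward 3.2 m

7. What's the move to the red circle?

turn left 72°, forward 1.8 m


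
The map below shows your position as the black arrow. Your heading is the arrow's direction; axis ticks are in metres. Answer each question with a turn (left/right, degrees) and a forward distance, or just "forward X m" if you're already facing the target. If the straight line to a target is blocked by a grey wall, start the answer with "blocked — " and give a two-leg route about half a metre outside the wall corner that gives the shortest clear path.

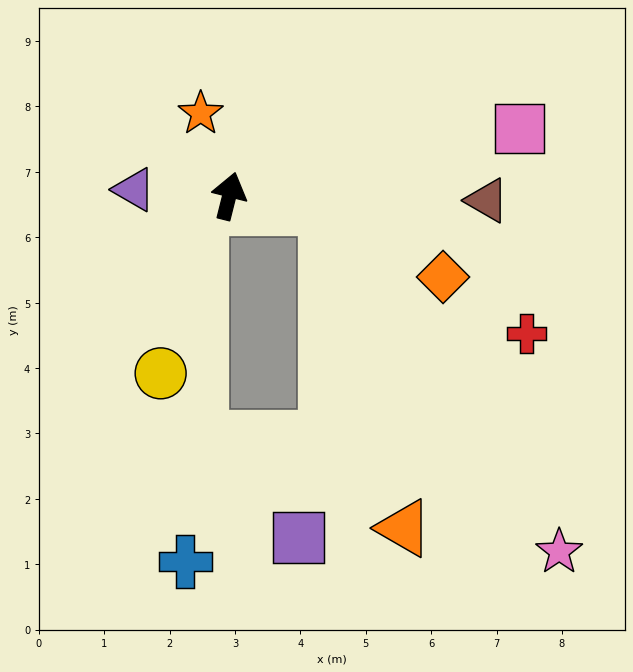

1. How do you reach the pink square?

turn right 63°, forward 4.6 m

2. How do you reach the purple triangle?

turn left 100°, forward 1.5 m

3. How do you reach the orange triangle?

blocked — turn right 82°, forward 1.5 m, then turn right 70°, forward 5.0 m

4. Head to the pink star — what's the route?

blocked — turn right 82°, forward 1.5 m, then turn right 50°, forward 6.4 m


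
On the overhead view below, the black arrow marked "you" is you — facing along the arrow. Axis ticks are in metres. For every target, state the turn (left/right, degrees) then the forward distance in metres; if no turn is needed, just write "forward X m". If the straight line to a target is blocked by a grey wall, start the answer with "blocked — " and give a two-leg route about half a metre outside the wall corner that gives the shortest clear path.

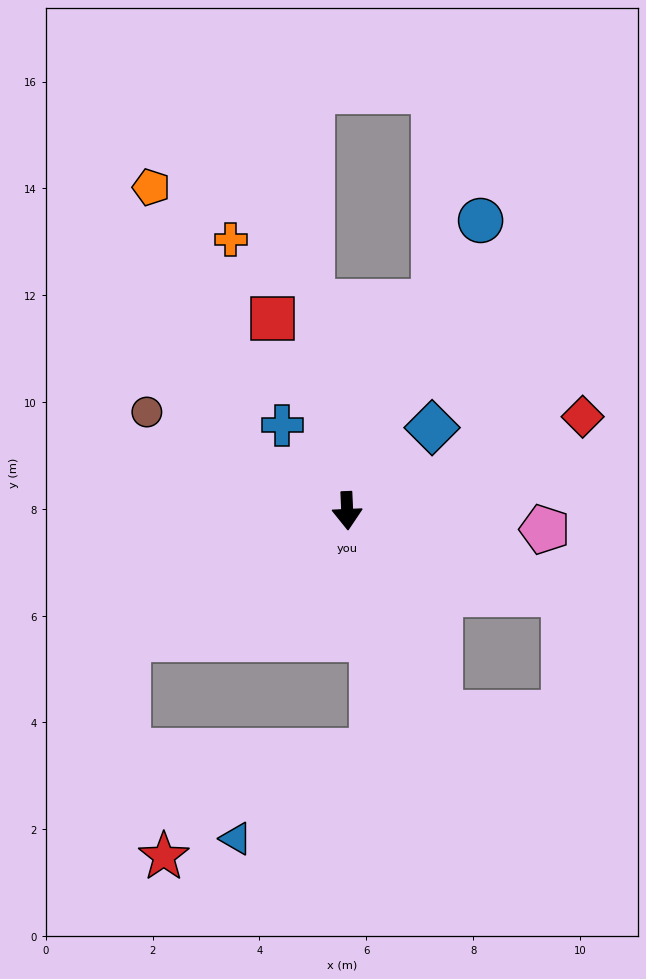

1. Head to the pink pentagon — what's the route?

turn left 82°, forward 3.7 m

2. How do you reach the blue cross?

turn right 145°, forward 2.0 m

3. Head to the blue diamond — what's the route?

turn left 132°, forward 2.2 m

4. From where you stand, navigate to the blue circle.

turn left 153°, forward 6.0 m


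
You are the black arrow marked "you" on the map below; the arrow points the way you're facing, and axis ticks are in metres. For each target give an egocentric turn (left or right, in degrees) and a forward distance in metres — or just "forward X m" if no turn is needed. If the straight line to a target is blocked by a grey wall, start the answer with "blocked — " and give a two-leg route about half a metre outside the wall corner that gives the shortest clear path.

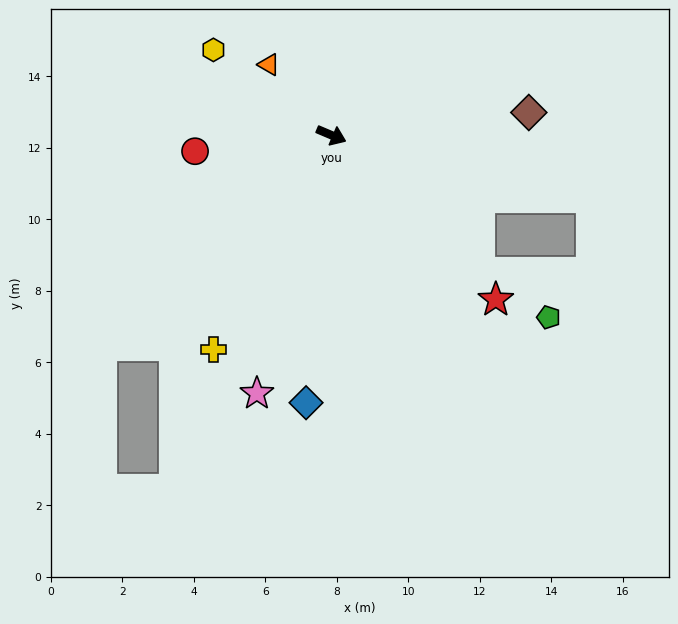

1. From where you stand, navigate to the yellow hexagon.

turn left 167°, forward 4.1 m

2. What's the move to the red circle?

turn right 150°, forward 3.8 m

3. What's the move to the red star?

turn right 22°, forward 6.5 m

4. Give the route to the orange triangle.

turn left 155°, forward 2.6 m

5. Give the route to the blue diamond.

turn right 72°, forward 7.5 m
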